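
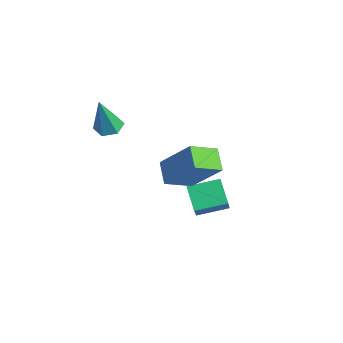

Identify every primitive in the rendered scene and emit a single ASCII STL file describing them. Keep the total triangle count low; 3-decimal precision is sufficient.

solid 
facet normal -0.063 0.259 -0.964
outer loop
vertex -3.255 -1.275 2.565
vertex -3.548 -0.854 2.697
vertex -3.02 -0.812 2.674
endloop
endfacet
facet normal 0.874 -0.471 0.116
outer loop
vertex -3.255 -1.275 2.565
vertex -3.02 -0.812 2.674
vertex -3.452 -1.246 4.163
endloop
endfacet
facet normal -0.063 0.259 -0.964
outer loop
vertex -3.02 -0.812 2.674
vertex -3.548 -0.854 2.697
vertex -3.313 -0.391 2.806
endloop
endfacet
facet normal 0.813 0.451 0.367
outer loop
vertex -3.02 -0.812 2.674
vertex -3.313 -0.391 2.806
vertex -3.452 -1.246 4.163
endloop
endfacet
facet normal -0.064 0.259 -0.964
outer loop
vertex -3.313 -0.391 2.806
vertex -3.548 -0.854 2.697
vertex -3.841 -0.432 2.83
endloop
endfacet
facet normal -0.042 0.847 0.530
outer loop
vertex -3.313 -0.391 2.806
vertex -3.841 -0.432 2.83
vertex -3.452 -1.246 4.163
endloop
endfacet
facet normal -0.064 0.259 -0.964
outer loop
vertex -3.841 -0.432 2.83
vertex -3.548 -0.854 2.697
vertex -4.076 -0.895 2.721
endloop
endfacet
facet normal -0.838 0.322 0.441
outer loop
vertex -3.841 -0.432 2.83
vertex -4.076 -0.895 2.721
vertex -3.452 -1.246 4.163
endloop
endfacet
facet normal -0.064 0.258 -0.964
outer loop
vertex -4.076 -0.895 2.721
vertex -3.548 -0.854 2.697
vertex -3.783 -1.316 2.589
endloop
endfacet
facet normal -0.777 -0.600 0.190
outer loop
vertex -4.076 -0.895 2.721
vertex -3.783 -1.316 2.589
vertex -3.452 -1.246 4.163
endloop
endfacet
facet normal -0.064 0.258 -0.964
outer loop
vertex -3.783 -1.316 2.589
vertex -3.548 -0.854 2.697
vertex -3.255 -1.275 2.565
endloop
endfacet
facet normal 0.079 -0.997 0.028
outer loop
vertex -3.783 -1.316 2.589
vertex -3.255 -1.275 2.565
vertex -3.452 -1.246 4.163
endloop
endfacet
facet normal -0.510 0.362 -0.780
outer loop
vertex -2.172 1.41 -0.758
vertex -1.772 2.473 -0.526
vertex -1.377 1.241 -1.356
endloop
endfacet
facet normal -0.345 -0.917 -0.200
outer loop
vertex -0.708 0.767 -0.334
vertex -2.172 1.41 -0.758
vertex -1.377 1.241 -1.356
endloop
endfacet
facet normal -0.510 0.362 -0.780
outer loop
vertex -1.377 1.241 -1.356
vertex -1.772 2.473 -0.526
vertex -0.976 2.304 -1.125
endloop
endfacet
facet normal 0.787 -0.168 -0.593
outer loop
vertex -0.976 2.304 -1.125
vertex -0.708 0.767 -0.334
vertex -1.377 1.241 -1.356
endloop
endfacet
facet normal -0.788 0.167 0.593
outer loop
vertex -2.172 1.41 -0.758
vertex -1.103 1.999 0.496
vertex -1.772 2.473 -0.526
endloop
endfacet
facet normal -0.345 -0.917 -0.200
outer loop
vertex -1.504 0.936 0.265
vertex -2.172 1.41 -0.758
vertex -0.708 0.767 -0.334
endloop
endfacet
facet normal -0.788 0.168 0.592
outer loop
vertex -1.504 0.936 0.265
vertex -1.103 1.999 0.496
vertex -2.172 1.41 -0.758
endloop
endfacet
facet normal 0.345 0.917 0.200
outer loop
vertex -1.772 2.473 -0.526
vertex -1.103 1.999 0.496
vertex -0.976 2.304 -1.125
endloop
endfacet
facet normal 0.788 -0.167 -0.592
outer loop
vertex -0.308 1.83 -0.102
vertex -0.708 0.767 -0.334
vertex -0.976 2.304 -1.125
endloop
endfacet
facet normal 0.345 0.917 0.200
outer loop
vertex -0.976 2.304 -1.125
vertex -1.103 1.999 0.496
vertex -0.308 1.83 -0.102
endloop
endfacet
facet normal 0.510 -0.362 0.780
outer loop
vertex -0.308 1.83 -0.102
vertex -1.504 0.936 0.265
vertex -0.708 0.767 -0.334
endloop
endfacet
facet normal 0.510 -0.362 0.780
outer loop
vertex -1.103 1.999 0.496
vertex -1.504 0.936 0.265
vertex -0.308 1.83 -0.102
endloop
endfacet
facet normal -0.839 0.292 0.458
outer loop
vertex -0.769 -0.492 2.755
vertex 0.113 0.109 3.987
vertex -0.711 0.488 2.236
endloop
endfacet
facet normal -0.541 -0.368 -0.756
outer loop
vertex 0.027 0.231 1.833
vertex -0.769 -0.492 2.755
vertex -0.711 0.488 2.236
endloop
endfacet
facet normal -0.840 0.292 0.458
outer loop
vertex -0.711 0.488 2.236
vertex 0.113 0.109 3.987
vertex 0.17 1.089 3.468
endloop
endfacet
facet normal 0.052 0.882 -0.468
outer loop
vertex 0.17 1.089 3.468
vertex 0.027 0.231 1.833
vertex -0.711 0.488 2.236
endloop
endfacet
facet normal -0.052 -0.882 0.468
outer loop
vertex -0.769 -0.492 2.755
vertex 0.851 -0.148 3.584
vertex 0.113 0.109 3.987
endloop
endfacet
facet normal -0.541 -0.369 -0.756
outer loop
vertex -0.03 -0.749 2.352
vertex -0.769 -0.492 2.755
vertex 0.027 0.231 1.833
endloop
endfacet
facet normal -0.052 -0.882 0.468
outer loop
vertex -0.03 -0.749 2.352
vertex 0.851 -0.148 3.584
vertex -0.769 -0.492 2.755
endloop
endfacet
facet normal 0.541 0.369 0.756
outer loop
vertex 0.113 0.109 3.987
vertex 0.851 -0.148 3.584
vertex 0.17 1.089 3.468
endloop
endfacet
facet normal 0.052 0.882 -0.468
outer loop
vertex 0.909 0.832 3.065
vertex 0.027 0.231 1.833
vertex 0.17 1.089 3.468
endloop
endfacet
facet normal 0.541 0.369 0.756
outer loop
vertex 0.17 1.089 3.468
vertex 0.851 -0.148 3.584
vertex 0.909 0.832 3.065
endloop
endfacet
facet normal 0.839 -0.292 -0.459
outer loop
vertex 0.909 0.832 3.065
vertex -0.03 -0.749 2.352
vertex 0.027 0.231 1.833
endloop
endfacet
facet normal 0.840 -0.292 -0.458
outer loop
vertex 0.851 -0.148 3.584
vertex -0.03 -0.749 2.352
vertex 0.909 0.832 3.065
endloop
endfacet

endsolid


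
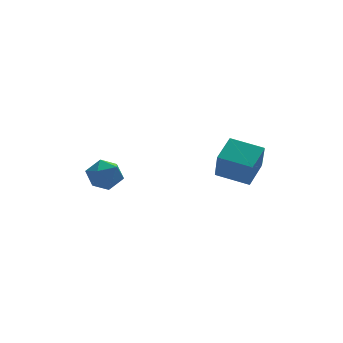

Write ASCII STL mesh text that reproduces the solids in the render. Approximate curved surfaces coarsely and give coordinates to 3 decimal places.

solid 
facet normal -0.581 -0.714 -0.390
outer loop
vertex 2.754 -4.229 -1.13
vertex 1.204 -3.187 -0.729
vertex 2.871 -3.408 -2.806
endloop
endfacet
facet normal 0.811 -0.545 -0.210
outer loop
vertex 3.876 -2.173 -2.131
vertex 2.754 -4.229 -1.13
vertex 2.871 -3.408 -2.806
endloop
endfacet
facet normal -0.581 -0.714 -0.390
outer loop
vertex 2.871 -3.408 -2.806
vertex 1.204 -3.187 -0.729
vertex 1.321 -2.367 -2.405
endloop
endfacet
facet normal 0.063 0.439 -0.896
outer loop
vertex 1.321 -2.367 -2.405
vertex 3.876 -2.173 -2.131
vertex 2.871 -3.408 -2.806
endloop
endfacet
facet normal -0.063 -0.439 0.896
outer loop
vertex 2.754 -4.229 -1.13
vertex 2.209 -1.952 -0.054
vertex 1.204 -3.187 -0.729
endloop
endfacet
facet normal 0.812 -0.545 -0.210
outer loop
vertex 3.759 -2.993 -0.455
vertex 2.754 -4.229 -1.13
vertex 3.876 -2.173 -2.131
endloop
endfacet
facet normal -0.063 -0.439 0.896
outer loop
vertex 3.759 -2.993 -0.455
vertex 2.209 -1.952 -0.054
vertex 2.754 -4.229 -1.13
endloop
endfacet
facet normal -0.811 0.545 0.210
outer loop
vertex 1.204 -3.187 -0.729
vertex 2.209 -1.952 -0.054
vertex 1.321 -2.367 -2.405
endloop
endfacet
facet normal 0.063 0.439 -0.897
outer loop
vertex 2.326 -1.131 -1.73
vertex 3.876 -2.173 -2.131
vertex 1.321 -2.367 -2.405
endloop
endfacet
facet normal -0.812 0.545 0.210
outer loop
vertex 1.321 -2.367 -2.405
vertex 2.209 -1.952 -0.054
vertex 2.326 -1.131 -1.73
endloop
endfacet
facet normal 0.581 0.714 0.390
outer loop
vertex 2.326 -1.131 -1.73
vertex 3.759 -2.993 -0.455
vertex 3.876 -2.173 -2.131
endloop
endfacet
facet normal 0.581 0.714 0.390
outer loop
vertex 2.209 -1.952 -0.054
vertex 3.759 -2.993 -0.455
vertex 2.326 -1.131 -1.73
endloop
endfacet
facet normal -0.519 0.658 0.545
outer loop
vertex -3.964 1.788 -3.219
vertex -4.758 1.049 -3.083
vertex -3.935 1.104 -2.366
endloop
endfacet
facet normal 0.182 0.770 0.611
outer loop
vertex -3.964 1.788 -3.219
vertex -3.935 1.104 -2.366
vertex -3.019 1.327 -2.92
endloop
endfacet
facet normal 0.448 0.893 -0.040
outer loop
vertex -3.964 1.788 -3.219
vertex -3.019 1.327 -2.92
vertex -3.276 1.409 -3.979
endloop
endfacet
facet normal -0.089 0.857 -0.508
outer loop
vertex -3.964 1.788 -3.219
vertex -3.276 1.409 -3.979
vertex -4.351 1.237 -4.08
endloop
endfacet
facet normal -0.687 0.711 -0.146
outer loop
vertex -3.964 1.788 -3.219
vertex -4.351 1.237 -4.08
vertex -4.758 1.049 -3.083
endloop
endfacet
facet normal 0.479 0.171 0.861
outer loop
vertex -3.019 1.327 -2.92
vertex -3.935 1.104 -2.366
vertex -3.229 0.303 -2.6
endloop
endfacet
facet normal -0.656 -0.011 0.754
outer loop
vertex -3.935 1.104 -2.366
vertex -4.758 1.049 -3.083
vertex -4.304 0.131 -2.701
endloop
endfacet
facet normal -0.928 0.076 -0.364
outer loop
vertex -4.758 1.049 -3.083
vertex -4.351 1.237 -4.08
vertex -4.561 0.213 -3.76
endloop
endfacet
facet normal 0.039 0.312 -0.949
outer loop
vertex -4.351 1.237 -4.08
vertex -3.276 1.409 -3.979
vertex -3.645 0.436 -4.314
endloop
endfacet
facet normal 0.909 0.370 -0.192
outer loop
vertex -3.276 1.409 -3.979
vertex -3.019 1.327 -2.92
vertex -2.822 0.491 -3.597
endloop
endfacet
facet normal 0.089 -0.857 0.508
outer loop
vertex -3.616 -0.248 -3.461
vertex -3.229 0.303 -2.6
vertex -4.304 0.131 -2.701
endloop
endfacet
facet normal -0.448 -0.893 0.040
outer loop
vertex -3.616 -0.248 -3.461
vertex -4.304 0.131 -2.701
vertex -4.561 0.213 -3.76
endloop
endfacet
facet normal -0.182 -0.770 -0.611
outer loop
vertex -3.616 -0.248 -3.461
vertex -4.561 0.213 -3.76
vertex -3.645 0.436 -4.314
endloop
endfacet
facet normal 0.519 -0.658 -0.545
outer loop
vertex -3.616 -0.248 -3.461
vertex -3.645 0.436 -4.314
vertex -2.822 0.491 -3.597
endloop
endfacet
facet normal 0.687 -0.711 0.146
outer loop
vertex -3.616 -0.248 -3.461
vertex -2.822 0.491 -3.597
vertex -3.229 0.303 -2.6
endloop
endfacet
facet normal -0.039 -0.312 0.949
outer loop
vertex -4.304 0.131 -2.701
vertex -3.229 0.303 -2.6
vertex -3.935 1.104 -2.366
endloop
endfacet
facet normal -0.909 -0.370 0.192
outer loop
vertex -4.561 0.213 -3.76
vertex -4.304 0.131 -2.701
vertex -4.758 1.049 -3.083
endloop
endfacet
facet normal -0.479 -0.171 -0.861
outer loop
vertex -3.645 0.436 -4.314
vertex -4.561 0.213 -3.76
vertex -4.351 1.237 -4.08
endloop
endfacet
facet normal 0.656 0.011 -0.754
outer loop
vertex -2.822 0.491 -3.597
vertex -3.645 0.436 -4.314
vertex -3.276 1.409 -3.979
endloop
endfacet
facet normal 0.928 -0.076 0.364
outer loop
vertex -3.229 0.303 -2.6
vertex -2.822 0.491 -3.597
vertex -3.019 1.327 -2.92
endloop
endfacet

endsolid


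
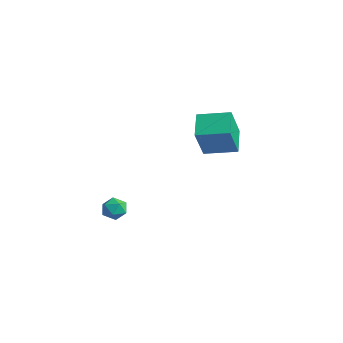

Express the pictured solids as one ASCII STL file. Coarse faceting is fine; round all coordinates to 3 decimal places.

solid 
facet normal -0.966 0.074 -0.247
outer loop
vertex -3.75 -1.249 -2.911
vertex -3.944 -1.531 -2.236
vertex -3.864 -0.783 -2.326
endloop
endfacet
facet normal -0.581 0.578 -0.573
outer loop
vertex -3.75 -1.249 -2.911
vertex -3.864 -0.783 -2.326
vertex -3.283 -0.665 -2.796
endloop
endfacet
facet normal -0.080 0.254 -0.964
outer loop
vertex -3.75 -1.249 -2.911
vertex -3.283 -0.665 -2.796
vertex -3.004 -1.339 -2.997
endloop
endfacet
facet normal -0.156 -0.450 -0.879
outer loop
vertex -3.75 -1.249 -2.911
vertex -3.004 -1.339 -2.997
vertex -3.412 -1.874 -2.651
endloop
endfacet
facet normal -0.703 -0.562 -0.437
outer loop
vertex -3.75 -1.249 -2.911
vertex -3.412 -1.874 -2.651
vertex -3.944 -1.531 -2.236
endloop
endfacet
facet normal -0.253 0.965 -0.070
outer loop
vertex -3.283 -0.665 -2.796
vertex -3.864 -0.783 -2.326
vertex -3.188 -0.586 -2.049
endloop
endfacet
facet normal -0.877 0.149 0.458
outer loop
vertex -3.864 -0.783 -2.326
vertex -3.944 -1.531 -2.236
vertex -3.596 -1.121 -1.703
endloop
endfacet
facet normal -0.450 -0.880 0.150
outer loop
vertex -3.944 -1.531 -2.236
vertex -3.412 -1.874 -2.651
vertex -3.317 -1.795 -1.904
endloop
endfacet
facet normal 0.436 -0.699 -0.567
outer loop
vertex -3.412 -1.874 -2.651
vertex -3.004 -1.339 -2.997
vertex -2.736 -1.677 -2.374
endloop
endfacet
facet normal 0.558 0.441 -0.703
outer loop
vertex -3.004 -1.339 -2.997
vertex -3.283 -0.665 -2.796
vertex -2.656 -0.929 -2.464
endloop
endfacet
facet normal 0.156 0.450 0.879
outer loop
vertex -2.85 -1.211 -1.789
vertex -3.188 -0.586 -2.049
vertex -3.596 -1.121 -1.703
endloop
endfacet
facet normal 0.080 -0.254 0.964
outer loop
vertex -2.85 -1.211 -1.789
vertex -3.596 -1.121 -1.703
vertex -3.317 -1.795 -1.904
endloop
endfacet
facet normal 0.581 -0.578 0.573
outer loop
vertex -2.85 -1.211 -1.789
vertex -3.317 -1.795 -1.904
vertex -2.736 -1.677 -2.374
endloop
endfacet
facet normal 0.966 -0.074 0.247
outer loop
vertex -2.85 -1.211 -1.789
vertex -2.736 -1.677 -2.374
vertex -2.656 -0.929 -2.464
endloop
endfacet
facet normal 0.703 0.562 0.437
outer loop
vertex -2.85 -1.211 -1.789
vertex -2.656 -0.929 -2.464
vertex -3.188 -0.586 -2.049
endloop
endfacet
facet normal -0.436 0.699 0.567
outer loop
vertex -3.596 -1.121 -1.703
vertex -3.188 -0.586 -2.049
vertex -3.864 -0.783 -2.326
endloop
endfacet
facet normal -0.558 -0.441 0.703
outer loop
vertex -3.317 -1.795 -1.904
vertex -3.596 -1.121 -1.703
vertex -3.944 -1.531 -2.236
endloop
endfacet
facet normal 0.253 -0.965 0.070
outer loop
vertex -2.736 -1.677 -2.374
vertex -3.317 -1.795 -1.904
vertex -3.412 -1.874 -2.651
endloop
endfacet
facet normal 0.877 -0.149 -0.458
outer loop
vertex -2.656 -0.929 -2.464
vertex -2.736 -1.677 -2.374
vertex -3.004 -1.339 -2.997
endloop
endfacet
facet normal 0.450 0.880 -0.150
outer loop
vertex -3.188 -0.586 -2.049
vertex -2.656 -0.929 -2.464
vertex -3.283 -0.665 -2.796
endloop
endfacet
facet normal -0.673 -0.720 -0.166
outer loop
vertex 1.141 0.631 4.314
vertex 0.047 1.484 5.05
vertex 0.641 1.502 2.561
endloop
endfacet
facet normal 0.697 -0.543 -0.469
outer loop
vertex 1.813 2.756 2.85
vertex 1.141 0.631 4.314
vertex 0.641 1.502 2.561
endloop
endfacet
facet normal -0.674 -0.720 -0.166
outer loop
vertex 0.641 1.502 2.561
vertex 0.047 1.484 5.05
vertex -0.452 2.355 3.297
endloop
endfacet
facet normal -0.248 0.431 -0.868
outer loop
vertex -0.452 2.355 3.297
vertex 1.813 2.756 2.85
vertex 0.641 1.502 2.561
endloop
endfacet
facet normal 0.247 -0.431 0.868
outer loop
vertex 1.141 0.631 4.314
vertex 1.219 2.738 5.339
vertex 0.047 1.484 5.05
endloop
endfacet
facet normal 0.697 -0.543 -0.468
outer loop
vertex 2.312 1.885 4.603
vertex 1.141 0.631 4.314
vertex 1.813 2.756 2.85
endloop
endfacet
facet normal 0.248 -0.431 0.868
outer loop
vertex 2.312 1.885 4.603
vertex 1.219 2.738 5.339
vertex 1.141 0.631 4.314
endloop
endfacet
facet normal -0.697 0.543 0.468
outer loop
vertex 0.047 1.484 5.05
vertex 1.219 2.738 5.339
vertex -0.452 2.355 3.297
endloop
endfacet
facet normal -0.248 0.431 -0.868
outer loop
vertex 0.719 3.609 3.586
vertex 1.813 2.756 2.85
vertex -0.452 2.355 3.297
endloop
endfacet
facet normal -0.697 0.543 0.469
outer loop
vertex -0.452 2.355 3.297
vertex 1.219 2.738 5.339
vertex 0.719 3.609 3.586
endloop
endfacet
facet normal 0.673 0.720 0.166
outer loop
vertex 0.719 3.609 3.586
vertex 2.312 1.885 4.603
vertex 1.813 2.756 2.85
endloop
endfacet
facet normal 0.674 0.720 0.166
outer loop
vertex 1.219 2.738 5.339
vertex 2.312 1.885 4.603
vertex 0.719 3.609 3.586
endloop
endfacet

endsolid


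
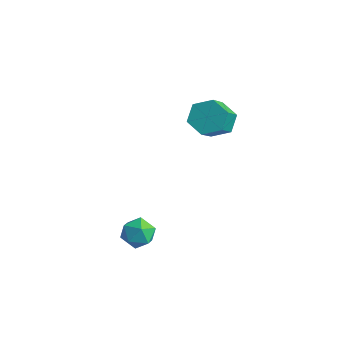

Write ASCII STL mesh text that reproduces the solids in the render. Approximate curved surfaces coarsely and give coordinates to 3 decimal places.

solid 
facet normal 0.049 0.888 0.458
outer loop
vertex 0.402 -1.815 -3.005
vertex 0.398 -2.234 -2.192
vertex 1.191 -2.06 -2.614
endloop
endfacet
facet normal 0.372 0.911 -0.179
outer loop
vertex 0.402 -1.815 -3.005
vertex 1.191 -2.06 -2.614
vertex 1.068 -2.186 -3.511
endloop
endfacet
facet normal -0.107 0.730 -0.675
outer loop
vertex 0.402 -1.815 -3.005
vertex 1.068 -2.186 -3.511
vertex 0.198 -2.437 -3.645
endloop
endfacet
facet normal -0.726 0.594 -0.346
outer loop
vertex 0.402 -1.815 -3.005
vertex 0.198 -2.437 -3.645
vertex -0.216 -2.467 -2.829
endloop
endfacet
facet normal -0.629 0.692 0.354
outer loop
vertex 0.402 -1.815 -3.005
vertex -0.216 -2.467 -2.829
vertex 0.398 -2.234 -2.192
endloop
endfacet
facet normal 0.889 0.421 -0.181
outer loop
vertex 1.068 -2.186 -3.511
vertex 1.191 -2.06 -2.614
vertex 1.476 -2.833 -3.011
endloop
endfacet
facet normal 0.367 0.383 0.848
outer loop
vertex 1.191 -2.06 -2.614
vertex 0.398 -2.234 -2.192
vertex 1.062 -2.863 -2.195
endloop
endfacet
facet normal -0.730 0.065 0.680
outer loop
vertex 0.398 -2.234 -2.192
vertex -0.216 -2.467 -2.829
vertex 0.192 -3.114 -2.329
endloop
endfacet
facet normal -0.886 -0.094 -0.453
outer loop
vertex -0.216 -2.467 -2.829
vertex 0.198 -2.437 -3.645
vertex 0.069 -3.24 -3.226
endloop
endfacet
facet normal 0.115 0.126 -0.985
outer loop
vertex 0.198 -2.437 -3.645
vertex 1.068 -2.186 -3.511
vertex 0.862 -3.066 -3.648
endloop
endfacet
facet normal 0.726 -0.594 0.346
outer loop
vertex 0.858 -3.485 -2.835
vertex 1.476 -2.833 -3.011
vertex 1.062 -2.863 -2.195
endloop
endfacet
facet normal 0.107 -0.730 0.675
outer loop
vertex 0.858 -3.485 -2.835
vertex 1.062 -2.863 -2.195
vertex 0.192 -3.114 -2.329
endloop
endfacet
facet normal -0.372 -0.911 0.179
outer loop
vertex 0.858 -3.485 -2.835
vertex 0.192 -3.114 -2.329
vertex 0.069 -3.24 -3.226
endloop
endfacet
facet normal -0.049 -0.888 -0.458
outer loop
vertex 0.858 -3.485 -2.835
vertex 0.069 -3.24 -3.226
vertex 0.862 -3.066 -3.648
endloop
endfacet
facet normal 0.629 -0.692 -0.354
outer loop
vertex 0.858 -3.485 -2.835
vertex 0.862 -3.066 -3.648
vertex 1.476 -2.833 -3.011
endloop
endfacet
facet normal 0.886 0.094 0.453
outer loop
vertex 1.062 -2.863 -2.195
vertex 1.476 -2.833 -3.011
vertex 1.191 -2.06 -2.614
endloop
endfacet
facet normal -0.115 -0.126 0.985
outer loop
vertex 0.192 -3.114 -2.329
vertex 1.062 -2.863 -2.195
vertex 0.398 -2.234 -2.192
endloop
endfacet
facet normal -0.889 -0.421 0.181
outer loop
vertex 0.069 -3.24 -3.226
vertex 0.192 -3.114 -2.329
vertex -0.216 -2.467 -2.829
endloop
endfacet
facet normal -0.367 -0.383 -0.848
outer loop
vertex 0.862 -3.066 -3.648
vertex 0.069 -3.24 -3.226
vertex 0.198 -2.437 -3.645
endloop
endfacet
facet normal 0.730 -0.065 -0.680
outer loop
vertex 1.476 -2.833 -3.011
vertex 0.862 -3.066 -3.648
vertex 1.068 -2.186 -3.511
endloop
endfacet
facet normal -0.303 0.673 -0.675
outer loop
vertex 0.342 4.308 1.212
vertex -0.35 3.656 0.872
vertex -0.583 4.298 1.617
endloop
endfacet
facet normal 0.263 0.739 0.620
outer loop
vertex 0.342 4.308 1.212
vertex -0.583 4.298 1.617
vertex 0.923 3.016 2.507
endloop
endfacet
facet normal 0.263 0.739 0.620
outer loop
vertex 0.923 3.016 2.507
vertex -0.583 4.298 1.617
vertex -0.002 3.005 2.912
endloop
endfacet
facet normal 0.303 -0.673 0.674
outer loop
vertex 0.923 3.016 2.507
vertex -0.002 3.005 2.912
vertex 0.23 2.364 2.168
endloop
endfacet
facet normal -0.302 0.673 -0.675
outer loop
vertex -0.583 4.298 1.617
vertex -0.35 3.656 0.872
vertex -1.276 3.646 1.277
endloop
endfacet
facet normal -0.662 0.361 0.657
outer loop
vertex -0.583 4.298 1.617
vertex -1.276 3.646 1.277
vertex -0.002 3.005 2.912
endloop
endfacet
facet normal -0.661 0.362 0.657
outer loop
vertex -0.002 3.005 2.912
vertex -1.276 3.646 1.277
vertex -0.695 2.354 2.573
endloop
endfacet
facet normal 0.303 -0.673 0.675
outer loop
vertex -0.002 3.005 2.912
vertex -0.695 2.354 2.573
vertex 0.23 2.364 2.168
endloop
endfacet
facet normal -0.303 0.673 -0.675
outer loop
vertex -1.276 3.646 1.277
vertex -0.35 3.656 0.872
vertex -1.043 3.004 0.533
endloop
endfacet
facet normal -0.925 -0.379 0.037
outer loop
vertex -1.276 3.646 1.277
vertex -1.043 3.004 0.533
vertex -0.695 2.354 2.573
endloop
endfacet
facet normal -0.925 -0.379 0.037
outer loop
vertex -0.695 2.354 2.573
vertex -1.043 3.004 0.533
vertex -0.462 1.712 1.828
endloop
endfacet
facet normal 0.303 -0.673 0.675
outer loop
vertex -0.695 2.354 2.573
vertex -0.462 1.712 1.828
vertex 0.23 2.364 2.168
endloop
endfacet
facet normal -0.303 0.673 -0.674
outer loop
vertex -1.043 3.004 0.533
vertex -0.35 3.656 0.872
vertex -0.118 3.015 0.128
endloop
endfacet
facet normal -0.263 -0.739 -0.620
outer loop
vertex -1.043 3.004 0.533
vertex -0.118 3.015 0.128
vertex -0.462 1.712 1.828
endloop
endfacet
facet normal -0.263 -0.739 -0.620
outer loop
vertex -0.462 1.712 1.828
vertex -0.118 3.015 0.128
vertex 0.463 1.722 1.423
endloop
endfacet
facet normal 0.303 -0.673 0.675
outer loop
vertex -0.462 1.712 1.828
vertex 0.463 1.722 1.423
vertex 0.23 2.364 2.168
endloop
endfacet
facet normal -0.303 0.673 -0.675
outer loop
vertex -0.118 3.015 0.128
vertex -0.35 3.656 0.872
vertex 0.575 3.666 0.467
endloop
endfacet
facet normal 0.661 -0.361 -0.657
outer loop
vertex -0.118 3.015 0.128
vertex 0.575 3.666 0.467
vertex 0.463 1.722 1.423
endloop
endfacet
facet normal 0.662 -0.361 -0.657
outer loop
vertex 0.463 1.722 1.423
vertex 0.575 3.666 0.467
vertex 1.156 2.374 1.763
endloop
endfacet
facet normal 0.302 -0.673 0.675
outer loop
vertex 0.463 1.722 1.423
vertex 1.156 2.374 1.763
vertex 0.23 2.364 2.168
endloop
endfacet
facet normal -0.303 0.673 -0.675
outer loop
vertex 0.575 3.666 0.467
vertex -0.35 3.656 0.872
vertex 0.342 4.308 1.212
endloop
endfacet
facet normal 0.925 0.379 -0.037
outer loop
vertex 0.575 3.666 0.467
vertex 0.342 4.308 1.212
vertex 1.156 2.374 1.763
endloop
endfacet
facet normal 0.925 0.379 -0.037
outer loop
vertex 1.156 2.374 1.763
vertex 0.342 4.308 1.212
vertex 0.923 3.016 2.507
endloop
endfacet
facet normal 0.303 -0.673 0.675
outer loop
vertex 1.156 2.374 1.763
vertex 0.923 3.016 2.507
vertex 0.23 2.364 2.168
endloop
endfacet

endsolid


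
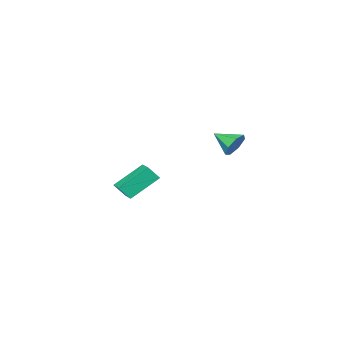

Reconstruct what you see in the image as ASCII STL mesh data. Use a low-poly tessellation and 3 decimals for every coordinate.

solid 
facet normal -0.757 0.234 0.610
outer loop
vertex 0.994 -3.082 -0.686
vertex 1.591 -1.844 -0.419
vertex 0.514 -2.689 -1.432
endloop
endfacet
facet normal -0.427 -0.884 -0.191
outer loop
vertex 2.089 -3.176 -2.701
vertex 0.994 -3.082 -0.686
vertex 0.514 -2.689 -1.432
endloop
endfacet
facet normal -0.757 0.234 0.610
outer loop
vertex 0.514 -2.689 -1.432
vertex 1.591 -1.844 -0.419
vertex 1.112 -1.451 -1.165
endloop
endfacet
facet normal -0.495 0.405 -0.769
outer loop
vertex 1.112 -1.451 -1.165
vertex 2.089 -3.176 -2.701
vertex 0.514 -2.689 -1.432
endloop
endfacet
facet normal 0.495 -0.404 0.769
outer loop
vertex 0.994 -3.082 -0.686
vertex 3.166 -2.331 -1.688
vertex 1.591 -1.844 -0.419
endloop
endfacet
facet normal -0.427 -0.884 -0.191
outer loop
vertex 2.568 -3.569 -1.955
vertex 0.994 -3.082 -0.686
vertex 2.089 -3.176 -2.701
endloop
endfacet
facet normal 0.495 -0.405 0.769
outer loop
vertex 2.568 -3.569 -1.955
vertex 3.166 -2.331 -1.688
vertex 0.994 -3.082 -0.686
endloop
endfacet
facet normal 0.427 0.884 0.191
outer loop
vertex 1.591 -1.844 -0.419
vertex 3.166 -2.331 -1.688
vertex 1.112 -1.451 -1.165
endloop
endfacet
facet normal -0.495 0.405 -0.769
outer loop
vertex 2.686 -1.938 -2.434
vertex 2.089 -3.176 -2.701
vertex 1.112 -1.451 -1.165
endloop
endfacet
facet normal 0.427 0.884 0.191
outer loop
vertex 1.112 -1.451 -1.165
vertex 3.166 -2.331 -1.688
vertex 2.686 -1.938 -2.434
endloop
endfacet
facet normal 0.757 -0.234 -0.610
outer loop
vertex 2.686 -1.938 -2.434
vertex 2.568 -3.569 -1.955
vertex 2.089 -3.176 -2.701
endloop
endfacet
facet normal 0.757 -0.234 -0.610
outer loop
vertex 3.166 -2.331 -1.688
vertex 2.568 -3.569 -1.955
vertex 2.686 -1.938 -2.434
endloop
endfacet
facet normal -0.311 0.848 -0.430
outer loop
vertex 1.758 4.537 2.272
vertex 1.138 4.566 2.777
vertex 1.869 4.879 2.866
endloop
endfacet
facet normal 0.973 -0.222 -0.054
outer loop
vertex 1.758 4.537 2.272
vertex 1.869 4.879 2.866
vertex 1.562 3.414 3.363
endloop
endfacet
facet normal -0.310 0.847 -0.431
outer loop
vertex 1.869 4.879 2.866
vertex 1.138 4.566 2.777
vertex 1.43 4.986 3.393
endloop
endfacet
facet normal 0.773 0.053 0.633
outer loop
vertex 1.869 4.879 2.866
vertex 1.43 4.986 3.393
vertex 1.562 3.414 3.363
endloop
endfacet
facet normal -0.311 0.847 -0.430
outer loop
vertex 1.43 4.986 3.393
vertex 1.138 4.566 2.777
vertex 0.771 4.776 3.456
endloop
endfacet
facet normal 0.099 -0.011 0.995
outer loop
vertex 1.43 4.986 3.393
vertex 0.771 4.776 3.456
vertex 1.562 3.414 3.363
endloop
endfacet
facet normal -0.311 0.847 -0.430
outer loop
vertex 0.771 4.776 3.456
vertex 1.138 4.566 2.777
vertex 0.389 4.408 3.008
endloop
endfacet
facet normal -0.539 -0.365 0.759
outer loop
vertex 0.771 4.776 3.456
vertex 0.389 4.408 3.008
vertex 1.562 3.414 3.363
endloop
endfacet
facet normal -0.311 0.847 -0.430
outer loop
vertex 0.389 4.408 3.008
vertex 1.138 4.566 2.777
vertex 0.571 4.159 2.386
endloop
endfacet
facet normal -0.661 -0.743 0.104
outer loop
vertex 0.389 4.408 3.008
vertex 0.571 4.159 2.386
vertex 1.562 3.414 3.363
endloop
endfacet
facet normal -0.310 0.847 -0.431
outer loop
vertex 0.571 4.159 2.386
vertex 1.138 4.566 2.777
vertex 1.181 4.216 2.059
endloop
endfacet
facet normal -0.176 -0.861 -0.478
outer loop
vertex 0.571 4.159 2.386
vertex 1.181 4.216 2.059
vertex 1.562 3.414 3.363
endloop
endfacet
facet normal -0.312 0.847 -0.431
outer loop
vertex 1.181 4.216 2.059
vertex 1.138 4.566 2.777
vertex 1.758 4.537 2.272
endloop
endfacet
facet normal 0.552 -0.629 -0.548
outer loop
vertex 1.181 4.216 2.059
vertex 1.758 4.537 2.272
vertex 1.562 3.414 3.363
endloop
endfacet

endsolid


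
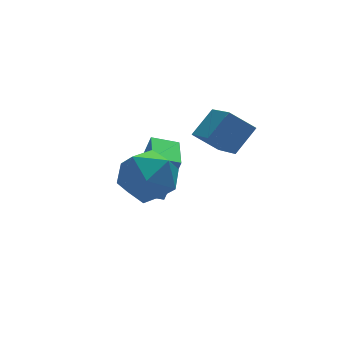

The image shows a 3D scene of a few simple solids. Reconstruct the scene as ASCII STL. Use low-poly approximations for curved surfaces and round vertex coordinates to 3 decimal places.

solid 
facet normal -0.841 0.477 -0.255
outer loop
vertex -1.023 -1.456 1.705
vertex -1.566 -1.93 2.609
vertex -1.026 -0.914 2.726
endloop
endfacet
facet normal -0.267 0.851 -0.453
outer loop
vertex -1.023 -1.456 1.705
vertex -1.026 -0.914 2.726
vertex -0.059 -0.948 2.092
endloop
endfacet
facet normal 0.124 0.442 -0.888
outer loop
vertex -1.023 -1.456 1.705
vertex -0.059 -0.948 2.092
vertex -0.002 -1.985 1.584
endloop
endfacet
facet normal -0.209 -0.184 -0.960
outer loop
vertex -1.023 -1.456 1.705
vertex -0.002 -1.985 1.584
vertex -0.933 -2.592 1.903
endloop
endfacet
facet normal -0.806 -0.163 -0.569
outer loop
vertex -1.023 -1.456 1.705
vertex -0.933 -2.592 1.903
vertex -1.566 -1.93 2.609
endloop
endfacet
facet normal 0.121 0.984 0.132
outer loop
vertex -0.059 -0.948 2.092
vertex -1.026 -0.914 2.726
vertex -0.007 -1.108 3.237
endloop
endfacet
facet normal -0.809 0.378 0.451
outer loop
vertex -1.026 -0.914 2.726
vertex -1.566 -1.93 2.609
vertex -0.938 -1.715 3.556
endloop
endfacet
facet normal -0.752 -0.657 -0.058
outer loop
vertex -1.566 -1.93 2.609
vertex -0.933 -2.592 1.903
vertex -0.881 -2.752 3.048
endloop
endfacet
facet normal 0.214 -0.691 -0.690
outer loop
vertex -0.933 -2.592 1.903
vertex -0.002 -1.985 1.584
vertex 0.086 -2.786 2.414
endloop
endfacet
facet normal 0.754 0.322 -0.573
outer loop
vertex -0.002 -1.985 1.584
vertex -0.059 -0.948 2.092
vertex 0.626 -1.77 2.531
endloop
endfacet
facet normal 0.209 0.184 0.960
outer loop
vertex 0.083 -2.244 3.435
vertex -0.007 -1.108 3.237
vertex -0.938 -1.715 3.556
endloop
endfacet
facet normal -0.124 -0.442 0.888
outer loop
vertex 0.083 -2.244 3.435
vertex -0.938 -1.715 3.556
vertex -0.881 -2.752 3.048
endloop
endfacet
facet normal 0.267 -0.851 0.453
outer loop
vertex 0.083 -2.244 3.435
vertex -0.881 -2.752 3.048
vertex 0.086 -2.786 2.414
endloop
endfacet
facet normal 0.841 -0.477 0.255
outer loop
vertex 0.083 -2.244 3.435
vertex 0.086 -2.786 2.414
vertex 0.626 -1.77 2.531
endloop
endfacet
facet normal 0.806 0.163 0.569
outer loop
vertex 0.083 -2.244 3.435
vertex 0.626 -1.77 2.531
vertex -0.007 -1.108 3.237
endloop
endfacet
facet normal -0.214 0.691 0.690
outer loop
vertex -0.938 -1.715 3.556
vertex -0.007 -1.108 3.237
vertex -1.026 -0.914 2.726
endloop
endfacet
facet normal -0.754 -0.322 0.573
outer loop
vertex -0.881 -2.752 3.048
vertex -0.938 -1.715 3.556
vertex -1.566 -1.93 2.609
endloop
endfacet
facet normal -0.121 -0.984 -0.132
outer loop
vertex 0.086 -2.786 2.414
vertex -0.881 -2.752 3.048
vertex -0.933 -2.592 1.903
endloop
endfacet
facet normal 0.809 -0.378 -0.451
outer loop
vertex 0.626 -1.77 2.531
vertex 0.086 -2.786 2.414
vertex -0.002 -1.985 1.584
endloop
endfacet
facet normal 0.752 0.657 0.058
outer loop
vertex -0.007 -1.108 3.237
vertex 0.626 -1.77 2.531
vertex -0.059 -0.948 2.092
endloop
endfacet
facet normal -0.897 0.329 0.296
outer loop
vertex 0.793 0.868 1.364
vertex 1.31 2.255 1.388
vertex 0.255 1.101 -0.527
endloop
endfacet
facet normal -0.349 -0.937 -0.016
outer loop
vertex 1.17 0.765 -0.828
vertex 0.793 0.868 1.364
vertex 0.255 1.101 -0.527
endloop
endfacet
facet normal -0.897 0.329 0.296
outer loop
vertex 0.255 1.101 -0.527
vertex 1.31 2.255 1.388
vertex 0.772 2.488 -0.503
endloop
endfacet
facet normal -0.271 0.118 -0.955
outer loop
vertex 0.772 2.488 -0.503
vertex 1.17 0.765 -0.828
vertex 0.255 1.101 -0.527
endloop
endfacet
facet normal 0.271 -0.118 0.955
outer loop
vertex 0.793 0.868 1.364
vertex 2.225 1.919 1.087
vertex 1.31 2.255 1.388
endloop
endfacet
facet normal -0.349 -0.937 -0.016
outer loop
vertex 1.708 0.532 1.063
vertex 0.793 0.868 1.364
vertex 1.17 0.765 -0.828
endloop
endfacet
facet normal 0.271 -0.118 0.955
outer loop
vertex 1.708 0.532 1.063
vertex 2.225 1.919 1.087
vertex 0.793 0.868 1.364
endloop
endfacet
facet normal 0.349 0.937 0.016
outer loop
vertex 1.31 2.255 1.388
vertex 2.225 1.919 1.087
vertex 0.772 2.488 -0.503
endloop
endfacet
facet normal -0.271 0.118 -0.955
outer loop
vertex 1.687 2.152 -0.804
vertex 1.17 0.765 -0.828
vertex 0.772 2.488 -0.503
endloop
endfacet
facet normal 0.349 0.937 0.016
outer loop
vertex 0.772 2.488 -0.503
vertex 2.225 1.919 1.087
vertex 1.687 2.152 -0.804
endloop
endfacet
facet normal 0.897 -0.329 -0.296
outer loop
vertex 1.687 2.152 -0.804
vertex 1.708 0.532 1.063
vertex 1.17 0.765 -0.828
endloop
endfacet
facet normal 0.897 -0.329 -0.296
outer loop
vertex 2.225 1.919 1.087
vertex 1.708 0.532 1.063
vertex 1.687 2.152 -0.804
endloop
endfacet
facet normal -0.718 -0.283 -0.636
outer loop
vertex 2.18 -0.601 2.896
vertex 2.297 1.014 2.044
vertex 2.984 -1.037 2.182
endloop
endfacet
facet normal -0.064 -0.882 0.466
outer loop
vertex 3.903 -0.674 2.996
vertex 2.18 -0.601 2.896
vertex 2.984 -1.037 2.182
endloop
endfacet
facet normal -0.718 -0.283 -0.636
outer loop
vertex 2.984 -1.037 2.182
vertex 2.297 1.014 2.044
vertex 3.101 0.578 1.33
endloop
endfacet
facet normal 0.693 -0.375 -0.615
outer loop
vertex 3.101 0.578 1.33
vertex 3.903 -0.674 2.996
vertex 2.984 -1.037 2.182
endloop
endfacet
facet normal -0.693 0.375 0.615
outer loop
vertex 2.18 -0.601 2.896
vertex 3.216 1.377 2.858
vertex 2.297 1.014 2.044
endloop
endfacet
facet normal -0.064 -0.882 0.466
outer loop
vertex 3.099 -0.238 3.71
vertex 2.18 -0.601 2.896
vertex 3.903 -0.674 2.996
endloop
endfacet
facet normal -0.693 0.375 0.615
outer loop
vertex 3.099 -0.238 3.71
vertex 3.216 1.377 2.858
vertex 2.18 -0.601 2.896
endloop
endfacet
facet normal 0.064 0.882 -0.466
outer loop
vertex 2.297 1.014 2.044
vertex 3.216 1.377 2.858
vertex 3.101 0.578 1.33
endloop
endfacet
facet normal 0.693 -0.375 -0.615
outer loop
vertex 4.02 0.941 2.144
vertex 3.903 -0.674 2.996
vertex 3.101 0.578 1.33
endloop
endfacet
facet normal 0.064 0.882 -0.466
outer loop
vertex 3.101 0.578 1.33
vertex 3.216 1.377 2.858
vertex 4.02 0.941 2.144
endloop
endfacet
facet normal 0.718 0.283 0.636
outer loop
vertex 4.02 0.941 2.144
vertex 3.099 -0.238 3.71
vertex 3.903 -0.674 2.996
endloop
endfacet
facet normal 0.718 0.283 0.636
outer loop
vertex 3.216 1.377 2.858
vertex 3.099 -0.238 3.71
vertex 4.02 0.941 2.144
endloop
endfacet

endsolid


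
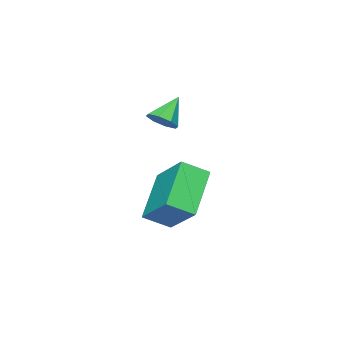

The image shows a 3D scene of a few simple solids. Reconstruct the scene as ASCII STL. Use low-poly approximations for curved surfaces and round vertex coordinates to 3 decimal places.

solid 
facet normal 0.711 0.002 -0.703
outer loop
vertex 4.019 -0.841 2.008
vertex 3.615 -0.557 1.6
vertex 4.041 -0.352 2.032
endloop
endfacet
facet normal 0.339 -0.061 0.939
outer loop
vertex 4.019 -0.841 2.008
vertex 4.041 -0.352 2.032
vertex 2.705 -0.563 2.5
endloop
endfacet
facet normal 0.711 0.005 -0.703
outer loop
vertex 4.041 -0.352 2.032
vertex 3.615 -0.557 1.6
vertex 3.813 0.017 1.804
endloop
endfacet
facet normal 0.180 0.595 0.783
outer loop
vertex 4.041 -0.352 2.032
vertex 3.813 0.017 1.804
vertex 2.705 -0.563 2.5
endloop
endfacet
facet normal 0.711 0.004 -0.703
outer loop
vertex 3.813 0.017 1.804
vertex 3.615 -0.557 1.6
vertex 3.469 0.049 1.456
endloop
endfacet
facet normal -0.260 0.904 0.340
outer loop
vertex 3.813 0.017 1.804
vertex 3.469 0.049 1.456
vertex 2.705 -0.563 2.5
endloop
endfacet
facet normal 0.711 0.004 -0.703
outer loop
vertex 3.469 0.049 1.456
vertex 3.615 -0.557 1.6
vertex 3.211 -0.274 1.193
endloop
endfacet
facet normal -0.721 0.681 -0.129
outer loop
vertex 3.469 0.049 1.456
vertex 3.211 -0.274 1.193
vertex 2.705 -0.563 2.5
endloop
endfacet
facet normal 0.712 0.005 -0.703
outer loop
vertex 3.211 -0.274 1.193
vertex 3.615 -0.557 1.6
vertex 3.19 -0.762 1.168
endloop
endfacet
facet normal -0.935 0.058 -0.349
outer loop
vertex 3.211 -0.274 1.193
vertex 3.19 -0.762 1.168
vertex 2.705 -0.563 2.5
endloop
endfacet
facet normal 0.712 0.004 -0.702
outer loop
vertex 3.19 -0.762 1.168
vertex 3.615 -0.557 1.6
vertex 3.418 -1.131 1.397
endloop
endfacet
facet normal -0.777 -0.600 -0.193
outer loop
vertex 3.19 -0.762 1.168
vertex 3.418 -1.131 1.397
vertex 2.705 -0.563 2.5
endloop
endfacet
facet normal 0.711 0.004 -0.703
outer loop
vertex 3.418 -1.131 1.397
vertex 3.615 -0.557 1.6
vertex 3.761 -1.163 1.744
endloop
endfacet
facet normal -0.337 -0.908 0.250
outer loop
vertex 3.418 -1.131 1.397
vertex 3.761 -1.163 1.744
vertex 2.705 -0.563 2.5
endloop
endfacet
facet normal 0.712 0.005 -0.702
outer loop
vertex 3.761 -1.163 1.744
vertex 3.615 -0.557 1.6
vertex 4.019 -0.841 2.008
endloop
endfacet
facet normal 0.123 -0.686 0.717
outer loop
vertex 3.761 -1.163 1.744
vertex 4.019 -0.841 2.008
vertex 2.705 -0.563 2.5
endloop
endfacet
facet normal -0.636 0.595 -0.491
outer loop
vertex 2.286 -0.588 -2.049
vertex 2.672 0.85 -0.805
vertex 3.904 0.086 -3.329
endloop
endfacet
facet normal -0.199 -0.741 -0.641
outer loop
vertex 4.648 -0.61 -2.755
vertex 2.286 -0.588 -2.049
vertex 3.904 0.086 -3.329
endloop
endfacet
facet normal -0.636 0.595 -0.491
outer loop
vertex 3.904 0.086 -3.329
vertex 2.672 0.85 -0.805
vertex 4.289 1.524 -2.085
endloop
endfacet
facet normal 0.746 0.311 -0.590
outer loop
vertex 4.289 1.524 -2.085
vertex 4.648 -0.61 -2.755
vertex 3.904 0.086 -3.329
endloop
endfacet
facet normal -0.745 -0.310 0.590
outer loop
vertex 2.286 -0.588 -2.049
vertex 3.416 0.154 -0.231
vertex 2.672 0.85 -0.805
endloop
endfacet
facet normal -0.199 -0.741 -0.641
outer loop
vertex 3.031 -1.284 -1.475
vertex 2.286 -0.588 -2.049
vertex 4.648 -0.61 -2.755
endloop
endfacet
facet normal -0.745 -0.311 0.590
outer loop
vertex 3.031 -1.284 -1.475
vertex 3.416 0.154 -0.231
vertex 2.286 -0.588 -2.049
endloop
endfacet
facet normal 0.199 0.741 0.641
outer loop
vertex 2.672 0.85 -0.805
vertex 3.416 0.154 -0.231
vertex 4.289 1.524 -2.085
endloop
endfacet
facet normal 0.745 0.311 -0.590
outer loop
vertex 5.034 0.828 -1.511
vertex 4.648 -0.61 -2.755
vertex 4.289 1.524 -2.085
endloop
endfacet
facet normal 0.198 0.741 0.641
outer loop
vertex 4.289 1.524 -2.085
vertex 3.416 0.154 -0.231
vertex 5.034 0.828 -1.511
endloop
endfacet
facet normal 0.636 -0.595 0.491
outer loop
vertex 5.034 0.828 -1.511
vertex 3.031 -1.284 -1.475
vertex 4.648 -0.61 -2.755
endloop
endfacet
facet normal 0.636 -0.595 0.491
outer loop
vertex 3.416 0.154 -0.231
vertex 3.031 -1.284 -1.475
vertex 5.034 0.828 -1.511
endloop
endfacet

endsolid


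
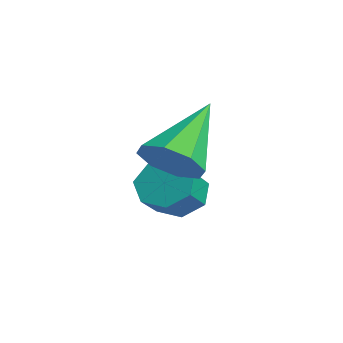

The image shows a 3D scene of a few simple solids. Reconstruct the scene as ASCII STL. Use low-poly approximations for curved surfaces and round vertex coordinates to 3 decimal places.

solid 
facet normal 0.383 -0.659 -0.647
outer loop
vertex 3.036 -3.611 1.099
vertex 2.631 -3.27 0.512
vertex 3.347 -3.167 0.831
endloop
endfacet
facet normal 0.583 0.079 0.808
outer loop
vertex 3.036 -3.611 1.099
vertex 3.347 -3.167 0.831
vertex 1.889 -1.99 1.768
endloop
endfacet
facet normal 0.383 -0.660 -0.646
outer loop
vertex 3.347 -3.167 0.831
vertex 2.631 -3.27 0.512
vertex 3.239 -2.784 0.376
endloop
endfacet
facet normal 0.714 0.610 0.344
outer loop
vertex 3.347 -3.167 0.831
vertex 3.239 -2.784 0.376
vertex 1.889 -1.99 1.768
endloop
endfacet
facet normal 0.382 -0.659 -0.648
outer loop
vertex 3.239 -2.784 0.376
vertex 2.631 -3.27 0.512
vertex 2.774 -2.685 0.001
endloop
endfacet
facet normal 0.347 0.919 -0.188
outer loop
vertex 3.239 -2.784 0.376
vertex 2.774 -2.685 0.001
vertex 1.889 -1.99 1.768
endloop
endfacet
facet normal 0.382 -0.659 -0.648
outer loop
vertex 2.774 -2.685 0.001
vertex 2.631 -3.27 0.512
vertex 2.226 -2.929 -0.074
endloop
endfacet
facet normal -0.302 0.826 -0.476
outer loop
vertex 2.774 -2.685 0.001
vertex 2.226 -2.929 -0.074
vertex 1.889 -1.99 1.768
endloop
endfacet
facet normal 0.382 -0.659 -0.648
outer loop
vertex 2.226 -2.929 -0.074
vertex 2.631 -3.27 0.512
vertex 1.915 -3.373 0.194
endloop
endfacet
facet normal -0.853 0.385 -0.352
outer loop
vertex 2.226 -2.929 -0.074
vertex 1.915 -3.373 0.194
vertex 1.889 -1.99 1.768
endloop
endfacet
facet normal 0.382 -0.660 -0.647
outer loop
vertex 1.915 -3.373 0.194
vertex 2.631 -3.27 0.512
vertex 2.024 -3.756 0.649
endloop
endfacet
facet normal -0.983 -0.146 0.112
outer loop
vertex 1.915 -3.373 0.194
vertex 2.024 -3.756 0.649
vertex 1.889 -1.99 1.768
endloop
endfacet
facet normal 0.382 -0.660 -0.647
outer loop
vertex 2.024 -3.756 0.649
vertex 2.631 -3.27 0.512
vertex 2.488 -3.855 1.024
endloop
endfacet
facet normal -0.617 -0.454 0.643
outer loop
vertex 2.024 -3.756 0.649
vertex 2.488 -3.855 1.024
vertex 1.889 -1.99 1.768
endloop
endfacet
facet normal 0.382 -0.660 -0.647
outer loop
vertex 2.488 -3.855 1.024
vertex 2.631 -3.27 0.512
vertex 3.036 -3.611 1.099
endloop
endfacet
facet normal 0.033 -0.361 0.932
outer loop
vertex 2.488 -3.855 1.024
vertex 3.036 -3.611 1.099
vertex 1.889 -1.99 1.768
endloop
endfacet
facet normal -0.531 0.620 -0.578
outer loop
vertex 1.045 -1.58 -0.9
vertex 0.722 -2.137 -1.201
vertex 0.526 -1.769 -0.626
endloop
endfacet
facet normal 0.099 0.722 0.685
outer loop
vertex 1.045 -1.58 -0.9
vertex 0.526 -1.769 -0.626
vertex 1.581 -2.207 -0.317
endloop
endfacet
facet normal 0.099 0.722 0.685
outer loop
vertex 1.581 -2.207 -0.317
vertex 0.526 -1.769 -0.626
vertex 1.062 -2.396 -0.043
endloop
endfacet
facet normal 0.531 -0.621 0.576
outer loop
vertex 1.581 -2.207 -0.317
vertex 1.062 -2.396 -0.043
vertex 1.258 -2.763 -0.619
endloop
endfacet
facet normal -0.531 0.620 -0.578
outer loop
vertex 0.526 -1.769 -0.626
vertex 0.722 -2.137 -1.201
vertex 0.155 -2.235 -0.785
endloop
endfacet
facet normal -0.596 0.210 0.775
outer loop
vertex 0.526 -1.769 -0.626
vertex 0.155 -2.235 -0.785
vertex 1.062 -2.396 -0.043
endloop
endfacet
facet normal -0.596 0.211 0.775
outer loop
vertex 1.062 -2.396 -0.043
vertex 0.155 -2.235 -0.785
vertex 0.691 -2.861 -0.202
endloop
endfacet
facet normal 0.531 -0.621 0.576
outer loop
vertex 1.062 -2.396 -0.043
vertex 0.691 -2.861 -0.202
vertex 1.258 -2.763 -0.619
endloop
endfacet
facet normal -0.530 0.621 -0.577
outer loop
vertex 0.155 -2.235 -0.785
vertex 0.722 -2.137 -1.201
vertex 0.211 -2.626 -1.258
endloop
endfacet
facet normal -0.842 -0.460 0.281
outer loop
vertex 0.155 -2.235 -0.785
vertex 0.211 -2.626 -1.258
vertex 0.691 -2.861 -0.202
endloop
endfacet
facet normal -0.843 -0.459 0.281
outer loop
vertex 0.691 -2.861 -0.202
vertex 0.211 -2.626 -1.258
vertex 0.747 -3.253 -0.675
endloop
endfacet
facet normal 0.531 -0.620 0.577
outer loop
vertex 0.691 -2.861 -0.202
vertex 0.747 -3.253 -0.675
vertex 1.258 -2.763 -0.619
endloop
endfacet
facet normal -0.531 0.622 -0.576
outer loop
vertex 0.211 -2.626 -1.258
vertex 0.722 -2.137 -1.201
vertex 0.651 -2.649 -1.688
endloop
endfacet
facet normal -0.455 -0.783 -0.424
outer loop
vertex 0.211 -2.626 -1.258
vertex 0.651 -2.649 -1.688
vertex 0.747 -3.253 -0.675
endloop
endfacet
facet normal -0.454 -0.783 -0.424
outer loop
vertex 0.747 -3.253 -0.675
vertex 0.651 -2.649 -1.688
vertex 1.188 -3.276 -1.105
endloop
endfacet
facet normal 0.531 -0.620 0.578
outer loop
vertex 0.747 -3.253 -0.675
vertex 1.188 -3.276 -1.105
vertex 1.258 -2.763 -0.619
endloop
endfacet
facet normal -0.531 0.621 -0.576
outer loop
vertex 0.651 -2.649 -1.688
vertex 0.722 -2.137 -1.201
vertex 1.145 -2.286 -1.752
endloop
endfacet
facet normal 0.275 -0.518 -0.810
outer loop
vertex 0.651 -2.649 -1.688
vertex 1.145 -2.286 -1.752
vertex 1.188 -3.276 -1.105
endloop
endfacet
facet normal 0.276 -0.517 -0.810
outer loop
vertex 1.188 -3.276 -1.105
vertex 1.145 -2.286 -1.752
vertex 1.681 -2.913 -1.169
endloop
endfacet
facet normal 0.531 -0.620 0.578
outer loop
vertex 1.188 -3.276 -1.105
vertex 1.681 -2.913 -1.169
vertex 1.258 -2.763 -0.619
endloop
endfacet
facet normal -0.532 0.620 -0.576
outer loop
vertex 1.145 -2.286 -1.752
vertex 0.722 -2.137 -1.201
vertex 1.32 -1.81 -1.401
endloop
endfacet
facet normal 0.799 0.138 -0.586
outer loop
vertex 1.145 -2.286 -1.752
vertex 1.32 -1.81 -1.401
vertex 1.681 -2.913 -1.169
endloop
endfacet
facet normal 0.799 0.138 -0.586
outer loop
vertex 1.681 -2.913 -1.169
vertex 1.32 -1.81 -1.401
vertex 1.856 -2.437 -0.818
endloop
endfacet
facet normal 0.530 -0.621 0.577
outer loop
vertex 1.681 -2.913 -1.169
vertex 1.856 -2.437 -0.818
vertex 1.258 -2.763 -0.619
endloop
endfacet
facet normal -0.532 0.620 -0.577
outer loop
vertex 1.32 -1.81 -1.401
vertex 0.722 -2.137 -1.201
vertex 1.045 -1.58 -0.9
endloop
endfacet
facet normal 0.720 0.689 0.079
outer loop
vertex 1.32 -1.81 -1.401
vertex 1.045 -1.58 -0.9
vertex 1.856 -2.437 -0.818
endloop
endfacet
facet normal 0.720 0.689 0.079
outer loop
vertex 1.856 -2.437 -0.818
vertex 1.045 -1.58 -0.9
vertex 1.581 -2.207 -0.317
endloop
endfacet
facet normal 0.531 -0.621 0.577
outer loop
vertex 1.856 -2.437 -0.818
vertex 1.581 -2.207 -0.317
vertex 1.258 -2.763 -0.619
endloop
endfacet

endsolid


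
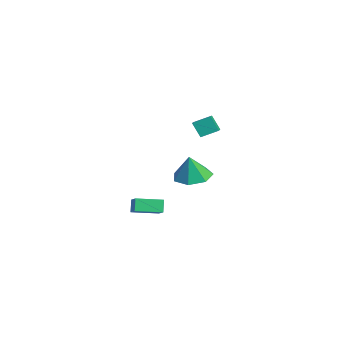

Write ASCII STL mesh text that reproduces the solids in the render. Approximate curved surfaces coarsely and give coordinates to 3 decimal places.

solid 
facet normal -0.903 0.311 -0.297
outer loop
vertex -0.332 0.081 3.366
vertex -0.164 0.979 3.796
vertex 0.069 0.419 2.503
endloop
endfacet
facet normal -0.166 -0.890 -0.426
outer loop
vertex 1.224 0.021 2.884
vertex -0.332 0.081 3.366
vertex 0.069 0.419 2.503
endloop
endfacet
facet normal -0.903 0.311 -0.297
outer loop
vertex 0.069 0.419 2.503
vertex -0.164 0.979 3.796
vertex 0.237 1.317 2.933
endloop
endfacet
facet normal 0.397 0.335 -0.854
outer loop
vertex 0.237 1.317 2.933
vertex 1.224 0.021 2.884
vertex 0.069 0.419 2.503
endloop
endfacet
facet normal -0.397 -0.335 0.854
outer loop
vertex -0.332 0.081 3.366
vertex 0.991 0.581 4.177
vertex -0.164 0.979 3.796
endloop
endfacet
facet normal -0.166 -0.890 -0.426
outer loop
vertex 0.823 -0.317 3.747
vertex -0.332 0.081 3.366
vertex 1.224 0.021 2.884
endloop
endfacet
facet normal -0.397 -0.335 0.854
outer loop
vertex 0.823 -0.317 3.747
vertex 0.991 0.581 4.177
vertex -0.332 0.081 3.366
endloop
endfacet
facet normal 0.166 0.890 0.426
outer loop
vertex -0.164 0.979 3.796
vertex 0.991 0.581 4.177
vertex 0.237 1.317 2.933
endloop
endfacet
facet normal 0.397 0.335 -0.854
outer loop
vertex 1.392 0.919 3.314
vertex 1.224 0.021 2.884
vertex 0.237 1.317 2.933
endloop
endfacet
facet normal 0.166 0.890 0.426
outer loop
vertex 0.237 1.317 2.933
vertex 0.991 0.581 4.177
vertex 1.392 0.919 3.314
endloop
endfacet
facet normal 0.903 -0.311 0.297
outer loop
vertex 1.392 0.919 3.314
vertex 0.823 -0.317 3.747
vertex 1.224 0.021 2.884
endloop
endfacet
facet normal 0.903 -0.311 0.297
outer loop
vertex 0.991 0.581 4.177
vertex 0.823 -0.317 3.747
vertex 1.392 0.919 3.314
endloop
endfacet
facet normal -0.889 -0.017 -0.457
outer loop
vertex -4.2 -2.369 -3.563
vertex -4.114 -0.837 -3.787
vertex -3.809 -2.501 -4.318
endloop
endfacet
facet normal -0.055 -0.988 0.144
outer loop
vertex -2.866 -2.483 -3.833
vertex -4.2 -2.369 -3.563
vertex -3.809 -2.501 -4.318
endloop
endfacet
facet normal -0.889 -0.017 -0.457
outer loop
vertex -3.809 -2.501 -4.318
vertex -4.114 -0.837 -3.787
vertex -3.723 -0.969 -4.542
endloop
endfacet
facet normal 0.454 -0.154 -0.877
outer loop
vertex -3.723 -0.969 -4.542
vertex -2.866 -2.483 -3.833
vertex -3.809 -2.501 -4.318
endloop
endfacet
facet normal -0.454 0.154 0.877
outer loop
vertex -4.2 -2.369 -3.563
vertex -3.171 -0.819 -3.302
vertex -4.114 -0.837 -3.787
endloop
endfacet
facet normal -0.055 -0.988 0.144
outer loop
vertex -3.257 -2.351 -3.078
vertex -4.2 -2.369 -3.563
vertex -2.866 -2.483 -3.833
endloop
endfacet
facet normal -0.454 0.154 0.877
outer loop
vertex -3.257 -2.351 -3.078
vertex -3.171 -0.819 -3.302
vertex -4.2 -2.369 -3.563
endloop
endfacet
facet normal 0.055 0.988 -0.144
outer loop
vertex -4.114 -0.837 -3.787
vertex -3.171 -0.819 -3.302
vertex -3.723 -0.969 -4.542
endloop
endfacet
facet normal 0.454 -0.154 -0.877
outer loop
vertex -2.78 -0.951 -4.057
vertex -2.866 -2.483 -3.833
vertex -3.723 -0.969 -4.542
endloop
endfacet
facet normal 0.055 0.988 -0.144
outer loop
vertex -3.723 -0.969 -4.542
vertex -3.171 -0.819 -3.302
vertex -2.78 -0.951 -4.057
endloop
endfacet
facet normal 0.889 0.017 0.457
outer loop
vertex -2.78 -0.951 -4.057
vertex -3.257 -2.351 -3.078
vertex -2.866 -2.483 -3.833
endloop
endfacet
facet normal 0.889 0.017 0.457
outer loop
vertex -3.171 -0.819 -3.302
vertex -3.257 -2.351 -3.078
vertex -2.78 -0.951 -4.057
endloop
endfacet
facet normal -0.162 0.179 -0.970
outer loop
vertex 0.786 0.42 -0.473
vertex -0.192 -0.006 -0.388
vertex 0.106 1.012 -0.25
endloop
endfacet
facet normal 0.644 0.534 0.547
outer loop
vertex 0.786 0.42 -0.473
vertex 0.106 1.012 -0.25
vertex 0.052 -0.274 1.068
endloop
endfacet
facet normal -0.162 0.179 -0.970
outer loop
vertex 0.106 1.012 -0.25
vertex -0.192 -0.006 -0.388
vertex -0.798 0.838 -0.131
endloop
endfacet
facet normal -0.046 0.716 0.697
outer loop
vertex 0.106 1.012 -0.25
vertex -0.798 0.838 -0.131
vertex 0.052 -0.274 1.068
endloop
endfacet
facet normal -0.163 0.179 -0.970
outer loop
vertex -0.798 0.838 -0.131
vertex -0.192 -0.006 -0.388
vertex -1.246 0.028 -0.205
endloop
endfacet
facet normal -0.636 0.286 0.717
outer loop
vertex -0.798 0.838 -0.131
vertex -1.246 0.028 -0.205
vertex 0.052 -0.274 1.068
endloop
endfacet
facet normal -0.163 0.179 -0.970
outer loop
vertex -1.246 0.028 -0.205
vertex -0.192 -0.006 -0.388
vertex -0.9 -0.808 -0.417
endloop
endfacet
facet normal -0.681 -0.432 0.592
outer loop
vertex -1.246 0.028 -0.205
vertex -0.9 -0.808 -0.417
vertex 0.052 -0.274 1.068
endloop
endfacet
facet normal -0.163 0.179 -0.970
outer loop
vertex -0.9 -0.808 -0.417
vertex -0.192 -0.006 -0.388
vertex -0.021 -1.039 -0.607
endloop
endfacet
facet normal -0.146 -0.897 0.416
outer loop
vertex -0.9 -0.808 -0.417
vertex -0.021 -1.039 -0.607
vertex 0.052 -0.274 1.068
endloop
endfacet
facet normal -0.163 0.179 -0.970
outer loop
vertex -0.021 -1.039 -0.607
vertex -0.192 -0.006 -0.388
vertex 0.729 -0.493 -0.632
endloop
endfacet
facet normal 0.564 -0.760 0.323
outer loop
vertex -0.021 -1.039 -0.607
vertex 0.729 -0.493 -0.632
vertex 0.052 -0.274 1.068
endloop
endfacet
facet normal -0.162 0.179 -0.970
outer loop
vertex 0.729 -0.493 -0.632
vertex -0.192 -0.006 -0.388
vertex 0.786 0.42 -0.473
endloop
endfacet
facet normal 0.916 -0.124 0.381
outer loop
vertex 0.729 -0.493 -0.632
vertex 0.786 0.42 -0.473
vertex 0.052 -0.274 1.068
endloop
endfacet

endsolid


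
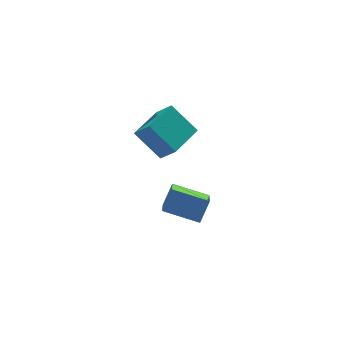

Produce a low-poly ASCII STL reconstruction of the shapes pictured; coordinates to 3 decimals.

solid 
facet normal -0.553 -0.269 -0.789
outer loop
vertex -2.004 -5.184 0.309
vertex -3.217 -4.13 0.799
vertex -1.238 -3.84 -0.686
endloop
endfacet
facet normal 0.722 -0.627 -0.291
outer loop
vertex -0.603 -3.53 0.221
vertex -2.004 -5.184 0.309
vertex -1.238 -3.84 -0.686
endloop
endfacet
facet normal -0.552 -0.270 -0.789
outer loop
vertex -1.238 -3.84 -0.686
vertex -3.217 -4.13 0.799
vertex -2.451 -2.786 -0.197
endloop
endfacet
facet normal 0.417 0.730 -0.541
outer loop
vertex -2.451 -2.786 -0.197
vertex -0.603 -3.53 0.221
vertex -1.238 -3.84 -0.686
endloop
endfacet
facet normal -0.416 -0.731 0.541
outer loop
vertex -2.004 -5.184 0.309
vertex -2.582 -3.82 1.706
vertex -3.217 -4.13 0.799
endloop
endfacet
facet normal 0.722 -0.627 -0.291
outer loop
vertex -1.369 -4.874 1.217
vertex -2.004 -5.184 0.309
vertex -0.603 -3.53 0.221
endloop
endfacet
facet normal -0.417 -0.731 0.541
outer loop
vertex -1.369 -4.874 1.217
vertex -2.582 -3.82 1.706
vertex -2.004 -5.184 0.309
endloop
endfacet
facet normal -0.722 0.627 0.291
outer loop
vertex -3.217 -4.13 0.799
vertex -2.582 -3.82 1.706
vertex -2.451 -2.786 -0.197
endloop
endfacet
facet normal 0.417 0.731 -0.541
outer loop
vertex -1.816 -2.476 0.711
vertex -0.603 -3.53 0.221
vertex -2.451 -2.786 -0.197
endloop
endfacet
facet normal -0.722 0.627 0.291
outer loop
vertex -2.451 -2.786 -0.197
vertex -2.582 -3.82 1.706
vertex -1.816 -2.476 0.711
endloop
endfacet
facet normal 0.553 0.269 0.789
outer loop
vertex -1.816 -2.476 0.711
vertex -1.369 -4.874 1.217
vertex -0.603 -3.53 0.221
endloop
endfacet
facet normal 0.552 0.269 0.789
outer loop
vertex -2.582 -3.82 1.706
vertex -1.369 -4.874 1.217
vertex -1.816 -2.476 0.711
endloop
endfacet
facet normal -0.403 0.604 0.688
outer loop
vertex -1.403 0.361 2.332
vertex 0.221 1.299 2.46
vertex -1.763 1.101 1.472
endloop
endfacet
facet normal -0.864 -0.499 -0.068
outer loop
vertex -1.041 0.021 0.24
vertex -1.403 0.361 2.332
vertex -1.763 1.101 1.472
endloop
endfacet
facet normal -0.403 0.604 0.688
outer loop
vertex -1.763 1.101 1.472
vertex 0.221 1.299 2.46
vertex -0.139 2.039 1.6
endloop
endfacet
facet normal -0.302 0.622 -0.722
outer loop
vertex -0.139 2.039 1.6
vertex -1.041 0.021 0.24
vertex -1.763 1.101 1.472
endloop
endfacet
facet normal 0.302 -0.622 0.722
outer loop
vertex -1.403 0.361 2.332
vertex 0.943 0.219 1.228
vertex 0.221 1.299 2.46
endloop
endfacet
facet normal -0.864 -0.499 -0.068
outer loop
vertex -0.681 -0.719 1.1
vertex -1.403 0.361 2.332
vertex -1.041 0.021 0.24
endloop
endfacet
facet normal 0.302 -0.622 0.722
outer loop
vertex -0.681 -0.719 1.1
vertex 0.943 0.219 1.228
vertex -1.403 0.361 2.332
endloop
endfacet
facet normal 0.864 0.499 0.068
outer loop
vertex 0.221 1.299 2.46
vertex 0.943 0.219 1.228
vertex -0.139 2.039 1.6
endloop
endfacet
facet normal -0.302 0.622 -0.722
outer loop
vertex 0.583 0.959 0.368
vertex -1.041 0.021 0.24
vertex -0.139 2.039 1.6
endloop
endfacet
facet normal 0.864 0.499 0.068
outer loop
vertex -0.139 2.039 1.6
vertex 0.943 0.219 1.228
vertex 0.583 0.959 0.368
endloop
endfacet
facet normal 0.403 -0.604 -0.688
outer loop
vertex 0.583 0.959 0.368
vertex -0.681 -0.719 1.1
vertex -1.041 0.021 0.24
endloop
endfacet
facet normal 0.403 -0.604 -0.688
outer loop
vertex 0.943 0.219 1.228
vertex -0.681 -0.719 1.1
vertex 0.583 0.959 0.368
endloop
endfacet

endsolid


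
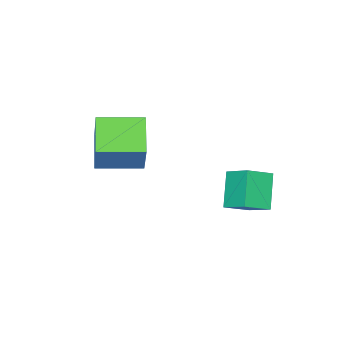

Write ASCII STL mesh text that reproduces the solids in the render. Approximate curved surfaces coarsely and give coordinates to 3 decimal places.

solid 
facet normal -0.763 0.645 -0.040
outer loop
vertex -0.217 -3.411 4.873
vertex 0.864 -2.186 4.027
vertex -0.765 -4.171 3.072
endloop
endfacet
facet normal -0.587 -0.666 0.460
outer loop
vertex 0.776 -5.474 3.153
vertex -0.217 -3.411 4.873
vertex -0.765 -4.171 3.072
endloop
endfacet
facet normal -0.763 0.645 -0.040
outer loop
vertex -0.765 -4.171 3.072
vertex 0.864 -2.186 4.027
vertex 0.316 -2.945 2.226
endloop
endfacet
facet normal -0.270 -0.374 -0.887
outer loop
vertex 0.316 -2.945 2.226
vertex 0.776 -5.474 3.153
vertex -0.765 -4.171 3.072
endloop
endfacet
facet normal 0.270 0.374 0.887
outer loop
vertex -0.217 -3.411 4.873
vertex 2.405 -3.489 4.108
vertex 0.864 -2.186 4.027
endloop
endfacet
facet normal -0.588 -0.666 0.459
outer loop
vertex 1.324 -4.715 4.954
vertex -0.217 -3.411 4.873
vertex 0.776 -5.474 3.153
endloop
endfacet
facet normal 0.270 0.374 0.887
outer loop
vertex 1.324 -4.715 4.954
vertex 2.405 -3.489 4.108
vertex -0.217 -3.411 4.873
endloop
endfacet
facet normal 0.587 0.666 -0.459
outer loop
vertex 0.864 -2.186 4.027
vertex 2.405 -3.489 4.108
vertex 0.316 -2.945 2.226
endloop
endfacet
facet normal -0.270 -0.374 -0.887
outer loop
vertex 1.857 -4.249 2.307
vertex 0.776 -5.474 3.153
vertex 0.316 -2.945 2.226
endloop
endfacet
facet normal 0.588 0.666 -0.460
outer loop
vertex 0.316 -2.945 2.226
vertex 2.405 -3.489 4.108
vertex 1.857 -4.249 2.307
endloop
endfacet
facet normal 0.763 -0.645 0.040
outer loop
vertex 1.857 -4.249 2.307
vertex 1.324 -4.715 4.954
vertex 0.776 -5.474 3.153
endloop
endfacet
facet normal 0.763 -0.645 0.040
outer loop
vertex 2.405 -3.489 4.108
vertex 1.324 -4.715 4.954
vertex 1.857 -4.249 2.307
endloop
endfacet
facet normal -0.543 -0.468 0.698
outer loop
vertex -2.565 0.093 2.312
vertex -3.648 0.507 1.747
vertex -2.593 -1.134 1.468
endloop
endfacet
facet normal 0.840 -0.321 0.438
outer loop
vertex -1.632 -0.307 0.233
vertex -2.565 0.093 2.312
vertex -2.593 -1.134 1.468
endloop
endfacet
facet normal -0.543 -0.468 0.697
outer loop
vertex -2.593 -1.134 1.468
vertex -3.648 0.507 1.747
vertex -3.676 -0.72 0.902
endloop
endfacet
facet normal -0.019 -0.824 -0.566
outer loop
vertex -3.676 -0.72 0.902
vertex -1.632 -0.307 0.233
vertex -2.593 -1.134 1.468
endloop
endfacet
facet normal 0.019 0.824 0.567
outer loop
vertex -2.565 0.093 2.312
vertex -2.687 1.334 0.512
vertex -3.648 0.507 1.747
endloop
endfacet
facet normal 0.839 -0.321 0.438
outer loop
vertex -1.604 0.92 1.078
vertex -2.565 0.093 2.312
vertex -1.632 -0.307 0.233
endloop
endfacet
facet normal 0.019 0.824 0.567
outer loop
vertex -1.604 0.92 1.078
vertex -2.687 1.334 0.512
vertex -2.565 0.093 2.312
endloop
endfacet
facet normal -0.840 0.321 -0.438
outer loop
vertex -3.648 0.507 1.747
vertex -2.687 1.334 0.512
vertex -3.676 -0.72 0.902
endloop
endfacet
facet normal -0.019 -0.824 -0.567
outer loop
vertex -2.715 0.107 -0.332
vertex -1.632 -0.307 0.233
vertex -3.676 -0.72 0.902
endloop
endfacet
facet normal -0.839 0.321 -0.439
outer loop
vertex -3.676 -0.72 0.902
vertex -2.687 1.334 0.512
vertex -2.715 0.107 -0.332
endloop
endfacet
facet normal 0.543 0.468 -0.697
outer loop
vertex -2.715 0.107 -0.332
vertex -1.604 0.92 1.078
vertex -1.632 -0.307 0.233
endloop
endfacet
facet normal 0.543 0.467 -0.697
outer loop
vertex -2.687 1.334 0.512
vertex -1.604 0.92 1.078
vertex -2.715 0.107 -0.332
endloop
endfacet

endsolid


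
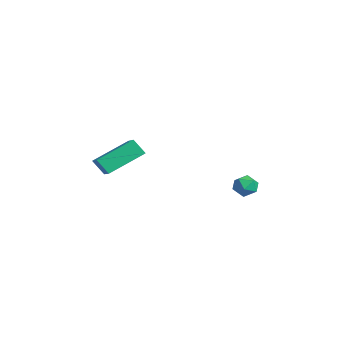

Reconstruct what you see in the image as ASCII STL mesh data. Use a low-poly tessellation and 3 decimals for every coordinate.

solid 
facet normal -0.449 0.837 -0.312
outer loop
vertex -2.618 3.561 -4.449
vertex -3.094 3.474 -3.997
vertex -2.552 3.822 -3.844
endloop
endfacet
facet normal 0.258 0.877 -0.406
outer loop
vertex -2.618 3.561 -4.449
vertex -2.552 3.822 -3.844
vertex -2.033 3.533 -4.138
endloop
endfacet
facet normal 0.455 0.333 -0.826
outer loop
vertex -2.618 3.561 -4.449
vertex -2.033 3.533 -4.138
vertex -2.256 3.006 -4.473
endloop
endfacet
facet normal -0.129 -0.042 -0.991
outer loop
vertex -2.618 3.561 -4.449
vertex -2.256 3.006 -4.473
vertex -2.911 2.97 -4.386
endloop
endfacet
facet normal -0.689 0.270 -0.673
outer loop
vertex -2.618 3.561 -4.449
vertex -2.911 2.97 -4.386
vertex -3.094 3.474 -3.997
endloop
endfacet
facet normal 0.569 0.790 0.229
outer loop
vertex -2.033 3.533 -4.138
vertex -2.552 3.822 -3.844
vertex -2.149 3.43 -3.494
endloop
endfacet
facet normal -0.573 0.726 0.380
outer loop
vertex -2.552 3.822 -3.844
vertex -3.094 3.474 -3.997
vertex -2.804 3.394 -3.407
endloop
endfacet
facet normal -0.960 -0.192 -0.204
outer loop
vertex -3.094 3.474 -3.997
vertex -2.911 2.97 -4.386
vertex -3.027 2.867 -3.742
endloop
endfacet
facet normal -0.057 -0.697 -0.715
outer loop
vertex -2.911 2.97 -4.386
vertex -2.256 3.006 -4.473
vertex -2.508 2.578 -4.036
endloop
endfacet
facet normal 0.889 -0.091 -0.449
outer loop
vertex -2.256 3.006 -4.473
vertex -2.033 3.533 -4.138
vertex -1.966 2.926 -3.883
endloop
endfacet
facet normal 0.129 0.042 0.991
outer loop
vertex -2.442 2.839 -3.431
vertex -2.149 3.43 -3.494
vertex -2.804 3.394 -3.407
endloop
endfacet
facet normal -0.455 -0.333 0.826
outer loop
vertex -2.442 2.839 -3.431
vertex -2.804 3.394 -3.407
vertex -3.027 2.867 -3.742
endloop
endfacet
facet normal -0.258 -0.877 0.406
outer loop
vertex -2.442 2.839 -3.431
vertex -3.027 2.867 -3.742
vertex -2.508 2.578 -4.036
endloop
endfacet
facet normal 0.449 -0.837 0.312
outer loop
vertex -2.442 2.839 -3.431
vertex -2.508 2.578 -4.036
vertex -1.966 2.926 -3.883
endloop
endfacet
facet normal 0.689 -0.270 0.673
outer loop
vertex -2.442 2.839 -3.431
vertex -1.966 2.926 -3.883
vertex -2.149 3.43 -3.494
endloop
endfacet
facet normal 0.057 0.697 0.715
outer loop
vertex -2.804 3.394 -3.407
vertex -2.149 3.43 -3.494
vertex -2.552 3.822 -3.844
endloop
endfacet
facet normal -0.889 0.091 0.449
outer loop
vertex -3.027 2.867 -3.742
vertex -2.804 3.394 -3.407
vertex -3.094 3.474 -3.997
endloop
endfacet
facet normal -0.569 -0.790 -0.229
outer loop
vertex -2.508 2.578 -4.036
vertex -3.027 2.867 -3.742
vertex -2.911 2.97 -4.386
endloop
endfacet
facet normal 0.573 -0.726 -0.380
outer loop
vertex -1.966 2.926 -3.883
vertex -2.508 2.578 -4.036
vertex -2.256 3.006 -4.473
endloop
endfacet
facet normal 0.960 0.192 0.204
outer loop
vertex -2.149 3.43 -3.494
vertex -1.966 2.926 -3.883
vertex -2.033 3.533 -4.138
endloop
endfacet
facet normal -0.400 -0.466 0.789
outer loop
vertex -2.877 -3.554 -1.589
vertex -3.082 -1.824 -0.67
vertex -4.006 -3.425 -2.085
endloop
endfacet
facet normal 0.105 -0.878 -0.467
outer loop
vertex -3.638 -2.996 -2.81
vertex -2.877 -3.554 -1.589
vertex -4.006 -3.425 -2.085
endloop
endfacet
facet normal -0.400 -0.466 0.789
outer loop
vertex -4.006 -3.425 -2.085
vertex -3.082 -1.824 -0.67
vertex -4.211 -1.695 -1.166
endloop
endfacet
facet normal -0.910 0.105 -0.400
outer loop
vertex -4.211 -1.695 -1.166
vertex -3.638 -2.996 -2.81
vertex -4.006 -3.425 -2.085
endloop
endfacet
facet normal 0.910 -0.105 0.400
outer loop
vertex -2.877 -3.554 -1.589
vertex -2.714 -1.395 -1.395
vertex -3.082 -1.824 -0.67
endloop
endfacet
facet normal 0.105 -0.878 -0.467
outer loop
vertex -2.509 -3.125 -2.314
vertex -2.877 -3.554 -1.589
vertex -3.638 -2.996 -2.81
endloop
endfacet
facet normal 0.910 -0.105 0.400
outer loop
vertex -2.509 -3.125 -2.314
vertex -2.714 -1.395 -1.395
vertex -2.877 -3.554 -1.589
endloop
endfacet
facet normal -0.105 0.878 0.467
outer loop
vertex -3.082 -1.824 -0.67
vertex -2.714 -1.395 -1.395
vertex -4.211 -1.695 -1.166
endloop
endfacet
facet normal -0.910 0.105 -0.400
outer loop
vertex -3.843 -1.266 -1.891
vertex -3.638 -2.996 -2.81
vertex -4.211 -1.695 -1.166
endloop
endfacet
facet normal -0.105 0.878 0.467
outer loop
vertex -4.211 -1.695 -1.166
vertex -2.714 -1.395 -1.395
vertex -3.843 -1.266 -1.891
endloop
endfacet
facet normal 0.400 0.466 -0.789
outer loop
vertex -3.843 -1.266 -1.891
vertex -2.509 -3.125 -2.314
vertex -3.638 -2.996 -2.81
endloop
endfacet
facet normal 0.400 0.466 -0.789
outer loop
vertex -2.714 -1.395 -1.395
vertex -2.509 -3.125 -2.314
vertex -3.843 -1.266 -1.891
endloop
endfacet

endsolid


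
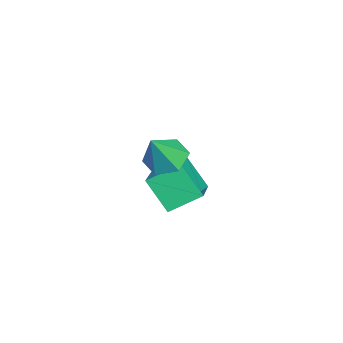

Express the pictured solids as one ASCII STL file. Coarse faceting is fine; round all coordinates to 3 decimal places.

solid 
facet normal -0.407 -0.518 0.752
outer loop
vertex 0.189 -2.931 -3.162
vertex -0.069 -1.678 -2.438
vertex -1.514 -2.801 -3.994
endloop
endfacet
facet normal 0.176 -0.852 -0.493
outer loop
vertex -0.871 -1.982 -5.182
vertex 0.189 -2.931 -3.162
vertex -1.514 -2.801 -3.994
endloop
endfacet
facet normal -0.407 -0.518 0.752
outer loop
vertex -1.514 -2.801 -3.994
vertex -0.069 -1.678 -2.438
vertex -1.772 -1.548 -3.27
endloop
endfacet
facet normal -0.896 0.068 -0.438
outer loop
vertex -1.772 -1.548 -3.27
vertex -0.871 -1.982 -5.182
vertex -1.514 -2.801 -3.994
endloop
endfacet
facet normal 0.896 -0.068 0.438
outer loop
vertex 0.189 -2.931 -3.162
vertex 0.574 -0.859 -3.626
vertex -0.069 -1.678 -2.438
endloop
endfacet
facet normal 0.176 -0.852 -0.493
outer loop
vertex 0.832 -2.112 -4.35
vertex 0.189 -2.931 -3.162
vertex -0.871 -1.982 -5.182
endloop
endfacet
facet normal 0.896 -0.068 0.438
outer loop
vertex 0.832 -2.112 -4.35
vertex 0.574 -0.859 -3.626
vertex 0.189 -2.931 -3.162
endloop
endfacet
facet normal -0.176 0.852 0.493
outer loop
vertex -0.069 -1.678 -2.438
vertex 0.574 -0.859 -3.626
vertex -1.772 -1.548 -3.27
endloop
endfacet
facet normal -0.896 0.068 -0.438
outer loop
vertex -1.129 -0.729 -4.458
vertex -0.871 -1.982 -5.182
vertex -1.772 -1.548 -3.27
endloop
endfacet
facet normal -0.176 0.852 0.493
outer loop
vertex -1.772 -1.548 -3.27
vertex 0.574 -0.859 -3.626
vertex -1.129 -0.729 -4.458
endloop
endfacet
facet normal 0.407 0.518 -0.752
outer loop
vertex -1.129 -0.729 -4.458
vertex 0.832 -2.112 -4.35
vertex -0.871 -1.982 -5.182
endloop
endfacet
facet normal 0.407 0.518 -0.752
outer loop
vertex 0.574 -0.859 -3.626
vertex 0.832 -2.112 -4.35
vertex -1.129 -0.729 -4.458
endloop
endfacet
facet normal -0.413 0.313 -0.855
outer loop
vertex 2.479 -2.477 -1.055
vertex 1.829 -2.127 -0.613
vertex 2.533 -1.663 -0.783
endloop
endfacet
facet normal 0.998 -0.066 -0.001
outer loop
vertex 2.479 -2.477 -1.055
vertex 2.533 -1.663 -0.783
vertex 2.471 -2.613 0.713
endloop
endfacet
facet normal -0.413 0.314 -0.855
outer loop
vertex 2.533 -1.663 -0.783
vertex 1.829 -2.127 -0.613
vertex 1.883 -1.313 -0.34
endloop
endfacet
facet normal 0.638 0.638 0.432
outer loop
vertex 2.533 -1.663 -0.783
vertex 1.883 -1.313 -0.34
vertex 2.471 -2.613 0.713
endloop
endfacet
facet normal -0.414 0.314 -0.854
outer loop
vertex 1.883 -1.313 -0.34
vertex 1.829 -2.127 -0.613
vertex 1.18 -1.778 -0.17
endloop
endfacet
facet normal -0.182 0.568 0.803
outer loop
vertex 1.883 -1.313 -0.34
vertex 1.18 -1.778 -0.17
vertex 2.471 -2.613 0.713
endloop
endfacet
facet normal -0.414 0.314 -0.854
outer loop
vertex 1.18 -1.778 -0.17
vertex 1.829 -2.127 -0.613
vertex 1.126 -2.592 -0.443
endloop
endfacet
facet normal -0.640 -0.206 0.741
outer loop
vertex 1.18 -1.778 -0.17
vertex 1.126 -2.592 -0.443
vertex 2.471 -2.613 0.713
endloop
endfacet
facet normal -0.413 0.312 -0.855
outer loop
vertex 1.126 -2.592 -0.443
vertex 1.829 -2.127 -0.613
vertex 1.776 -2.942 -0.885
endloop
endfacet
facet normal -0.280 -0.909 0.309
outer loop
vertex 1.126 -2.592 -0.443
vertex 1.776 -2.942 -0.885
vertex 2.471 -2.613 0.713
endloop
endfacet
facet normal -0.413 0.312 -0.855
outer loop
vertex 1.776 -2.942 -0.885
vertex 1.829 -2.127 -0.613
vertex 2.479 -2.477 -1.055
endloop
endfacet
facet normal 0.540 -0.839 -0.062
outer loop
vertex 1.776 -2.942 -0.885
vertex 2.479 -2.477 -1.055
vertex 2.471 -2.613 0.713
endloop
endfacet

endsolid


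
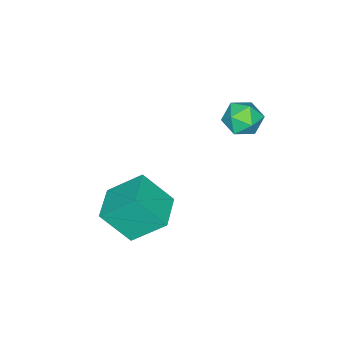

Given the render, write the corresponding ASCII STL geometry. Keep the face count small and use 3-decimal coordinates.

solid 
facet normal -0.885 -0.464 -0.020
outer loop
vertex 2.76 -2.892 -2.279
vertex 2.008 -1.518 -0.881
vertex 2.15 -1.663 -3.815
endloop
endfacet
facet normal 0.358 -0.654 -0.666
outer loop
vertex 3.752 -0.822 -3.779
vertex 2.76 -2.892 -2.279
vertex 2.15 -1.663 -3.815
endloop
endfacet
facet normal -0.886 -0.464 -0.020
outer loop
vertex 2.15 -1.663 -3.815
vertex 2.008 -1.518 -0.881
vertex 1.398 -0.288 -2.417
endloop
endfacet
facet normal -0.296 0.596 -0.746
outer loop
vertex 1.398 -0.288 -2.417
vertex 3.752 -0.822 -3.779
vertex 2.15 -1.663 -3.815
endloop
endfacet
facet normal 0.296 -0.597 0.746
outer loop
vertex 2.76 -2.892 -2.279
vertex 3.61 -0.677 -0.845
vertex 2.008 -1.518 -0.881
endloop
endfacet
facet normal 0.358 -0.654 -0.666
outer loop
vertex 4.362 -2.052 -2.243
vertex 2.76 -2.892 -2.279
vertex 3.752 -0.822 -3.779
endloop
endfacet
facet normal 0.296 -0.597 0.746
outer loop
vertex 4.362 -2.052 -2.243
vertex 3.61 -0.677 -0.845
vertex 2.76 -2.892 -2.279
endloop
endfacet
facet normal -0.358 0.654 0.666
outer loop
vertex 2.008 -1.518 -0.881
vertex 3.61 -0.677 -0.845
vertex 1.398 -0.288 -2.417
endloop
endfacet
facet normal -0.296 0.597 -0.746
outer loop
vertex 3.0 0.552 -2.381
vertex 3.752 -0.822 -3.779
vertex 1.398 -0.288 -2.417
endloop
endfacet
facet normal -0.358 0.654 0.666
outer loop
vertex 1.398 -0.288 -2.417
vertex 3.61 -0.677 -0.845
vertex 3.0 0.552 -2.381
endloop
endfacet
facet normal 0.885 0.464 0.020
outer loop
vertex 3.0 0.552 -2.381
vertex 4.362 -2.052 -2.243
vertex 3.752 -0.822 -3.779
endloop
endfacet
facet normal 0.886 0.464 0.020
outer loop
vertex 3.61 -0.677 -0.845
vertex 4.362 -2.052 -2.243
vertex 3.0 0.552 -2.381
endloop
endfacet
facet normal -0.105 0.799 0.592
outer loop
vertex -1.623 2.228 2.604
vertex -1.225 1.731 3.345
vertex -0.656 2.251 2.745
endloop
endfacet
facet normal -0.011 0.996 -0.086
outer loop
vertex -1.623 2.228 2.604
vertex -0.656 2.251 2.745
vertex -1.016 2.169 1.84
endloop
endfacet
facet normal -0.531 0.701 -0.476
outer loop
vertex -1.623 2.228 2.604
vertex -1.016 2.169 1.84
vertex -1.808 1.597 1.88
endloop
endfacet
facet normal -0.946 0.321 -0.038
outer loop
vertex -1.623 2.228 2.604
vertex -1.808 1.597 1.88
vertex -1.937 1.326 2.811
endloop
endfacet
facet normal -0.684 0.381 0.623
outer loop
vertex -1.623 2.228 2.604
vertex -1.937 1.326 2.811
vertex -1.225 1.731 3.345
endloop
endfacet
facet normal 0.612 0.728 -0.309
outer loop
vertex -1.016 2.169 1.84
vertex -0.656 2.251 2.745
vertex -0.243 1.634 2.109
endloop
endfacet
facet normal 0.459 0.409 0.789
outer loop
vertex -0.656 2.251 2.745
vertex -1.225 1.731 3.345
vertex -0.372 1.363 3.04
endloop
endfacet
facet normal -0.476 -0.267 0.838
outer loop
vertex -1.225 1.731 3.345
vertex -1.937 1.326 2.811
vertex -1.164 0.791 3.08
endloop
endfacet
facet normal -0.902 -0.365 -0.231
outer loop
vertex -1.937 1.326 2.811
vertex -1.808 1.597 1.88
vertex -1.524 0.709 2.175
endloop
endfacet
facet normal -0.228 0.250 -0.941
outer loop
vertex -1.808 1.597 1.88
vertex -1.016 2.169 1.84
vertex -0.955 1.229 1.575
endloop
endfacet
facet normal 0.946 -0.321 0.038
outer loop
vertex -0.557 0.732 2.316
vertex -0.243 1.634 2.109
vertex -0.372 1.363 3.04
endloop
endfacet
facet normal 0.531 -0.701 0.476
outer loop
vertex -0.557 0.732 2.316
vertex -0.372 1.363 3.04
vertex -1.164 0.791 3.08
endloop
endfacet
facet normal 0.011 -0.996 0.086
outer loop
vertex -0.557 0.732 2.316
vertex -1.164 0.791 3.08
vertex -1.524 0.709 2.175
endloop
endfacet
facet normal 0.105 -0.799 -0.592
outer loop
vertex -0.557 0.732 2.316
vertex -1.524 0.709 2.175
vertex -0.955 1.229 1.575
endloop
endfacet
facet normal 0.684 -0.381 -0.623
outer loop
vertex -0.557 0.732 2.316
vertex -0.955 1.229 1.575
vertex -0.243 1.634 2.109
endloop
endfacet
facet normal 0.902 0.365 0.231
outer loop
vertex -0.372 1.363 3.04
vertex -0.243 1.634 2.109
vertex -0.656 2.251 2.745
endloop
endfacet
facet normal 0.228 -0.250 0.941
outer loop
vertex -1.164 0.791 3.08
vertex -0.372 1.363 3.04
vertex -1.225 1.731 3.345
endloop
endfacet
facet normal -0.612 -0.728 0.309
outer loop
vertex -1.524 0.709 2.175
vertex -1.164 0.791 3.08
vertex -1.937 1.326 2.811
endloop
endfacet
facet normal -0.459 -0.409 -0.789
outer loop
vertex -0.955 1.229 1.575
vertex -1.524 0.709 2.175
vertex -1.808 1.597 1.88
endloop
endfacet
facet normal 0.476 0.267 -0.838
outer loop
vertex -0.243 1.634 2.109
vertex -0.955 1.229 1.575
vertex -1.016 2.169 1.84
endloop
endfacet

endsolid
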